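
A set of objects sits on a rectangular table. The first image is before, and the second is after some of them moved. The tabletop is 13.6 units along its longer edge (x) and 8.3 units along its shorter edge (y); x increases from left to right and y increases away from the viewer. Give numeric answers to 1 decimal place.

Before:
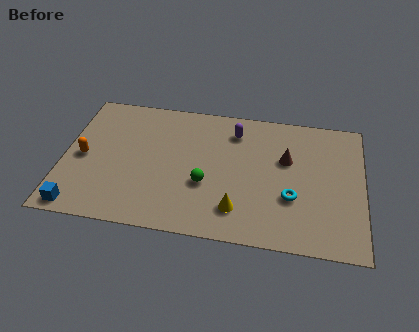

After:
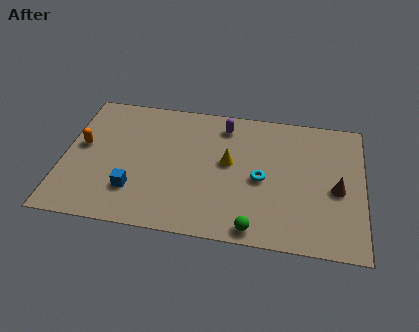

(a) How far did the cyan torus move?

1.7

From (10.4, 2.9) to (9.0, 3.8), the cyan torus covered √(1.4² + 0.9²) ≈ 1.7 units.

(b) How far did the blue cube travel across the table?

2.8

The blue cube moved from about (0.9, 0.8) to (3.3, 2.2), a distance of √(2.4² + 1.4²) ≈ 2.8.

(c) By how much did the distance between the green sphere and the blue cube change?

-0.4

The distance was about 6.1 in the first image and 5.7 in the second, so they moved 0.4 units closer together.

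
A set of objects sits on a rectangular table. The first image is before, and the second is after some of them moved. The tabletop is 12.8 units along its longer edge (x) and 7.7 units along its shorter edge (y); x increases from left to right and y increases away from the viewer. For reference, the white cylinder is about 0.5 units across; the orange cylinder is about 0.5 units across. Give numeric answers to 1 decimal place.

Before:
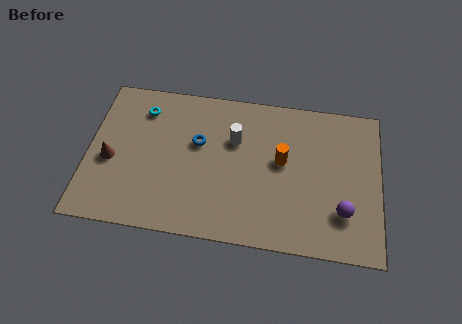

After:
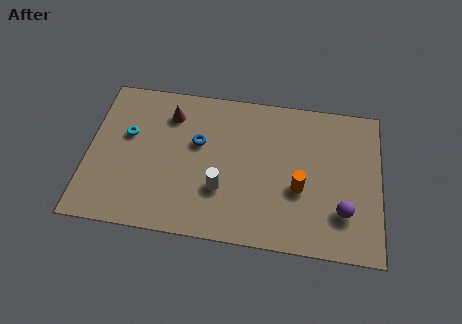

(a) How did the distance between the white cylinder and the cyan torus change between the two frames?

+0.5

The distance was about 4.2 in the first image and 4.7 in the second, so they moved 0.5 units further apart.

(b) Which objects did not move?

the blue torus and the purple sphere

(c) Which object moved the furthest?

the brown cone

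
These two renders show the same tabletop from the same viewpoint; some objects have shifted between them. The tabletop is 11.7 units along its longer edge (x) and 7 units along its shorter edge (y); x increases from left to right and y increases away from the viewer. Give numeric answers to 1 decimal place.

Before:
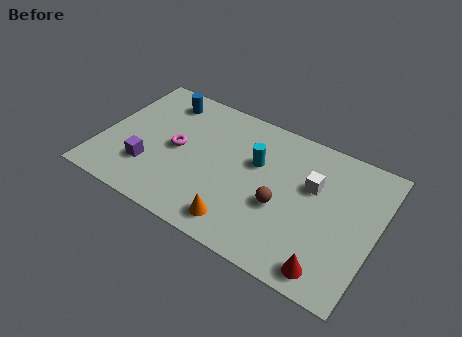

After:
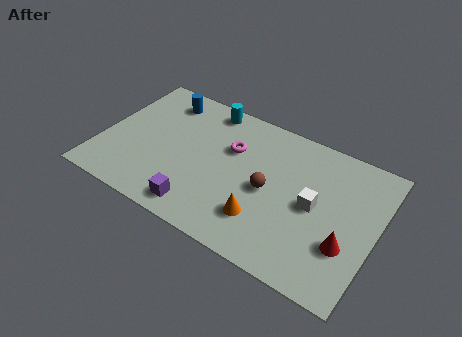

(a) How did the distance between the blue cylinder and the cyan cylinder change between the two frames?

-2.6

The distance was about 4.5 in the first image and 1.9 in the second, so they moved 2.6 units closer together.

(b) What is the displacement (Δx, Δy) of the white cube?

(0.2, -0.9)

The white cube started near (8.9, 4.4) and ended near (9.1, 3.5).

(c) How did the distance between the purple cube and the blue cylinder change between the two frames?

+1.6

The distance was about 3.8 in the first image and 5.4 in the second, so they moved 1.6 units further apart.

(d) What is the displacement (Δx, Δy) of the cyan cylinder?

(-2.4, 1.8)

From the two frames, the cyan cylinder sits at roughly (6.5, 4.4) before and (4.1, 6.2) after.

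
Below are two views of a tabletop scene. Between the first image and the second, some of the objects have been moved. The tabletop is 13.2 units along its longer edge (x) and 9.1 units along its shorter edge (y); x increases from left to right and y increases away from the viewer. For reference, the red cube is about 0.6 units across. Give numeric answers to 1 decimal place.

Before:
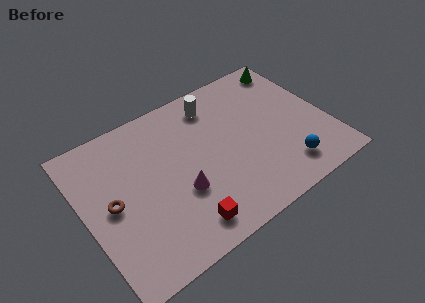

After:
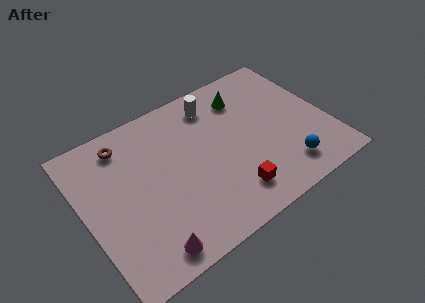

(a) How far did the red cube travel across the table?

2.7

The red cube moved from about (4.7, 1.4) to (7.4, 1.8), a distance of √(2.7² + 0.4²) ≈ 2.7.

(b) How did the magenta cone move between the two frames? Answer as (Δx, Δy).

(-2.2, -2.2)

The magenta cone was at about (4.9, 3.3) and moved to about (2.7, 1.1).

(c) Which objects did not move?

the blue sphere and the white cylinder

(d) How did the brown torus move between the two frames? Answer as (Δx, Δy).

(1.2, 3.1)

The brown torus started near (1.4, 4.5) and ended near (2.6, 7.6).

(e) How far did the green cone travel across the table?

3.0

The green cone moved from about (12.1, 7.9) to (9.2, 7.1), a distance of √(2.9² + 0.8²) ≈ 3.0.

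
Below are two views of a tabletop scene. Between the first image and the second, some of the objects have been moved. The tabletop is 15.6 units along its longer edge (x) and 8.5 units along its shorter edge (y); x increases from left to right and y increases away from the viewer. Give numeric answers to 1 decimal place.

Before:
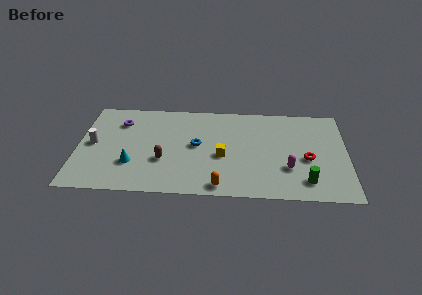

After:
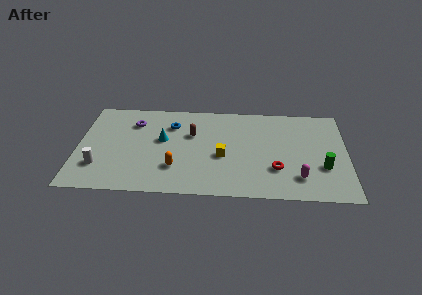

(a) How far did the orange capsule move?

3.0

The orange capsule moved from about (8.3, 0.9) to (5.7, 2.4), a distance of √(2.6² + 1.5²) ≈ 3.0.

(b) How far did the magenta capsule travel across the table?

1.0

The magenta capsule was near (12.2, 2.7) before and (12.8, 1.9) after, so it travelled √(0.6² + 0.8²) ≈ 1.0 units.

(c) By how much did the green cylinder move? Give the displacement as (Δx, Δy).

(1.0, 1.3)

From the two frames, the green cylinder sits at roughly (13.2, 1.6) before and (14.2, 2.9) after.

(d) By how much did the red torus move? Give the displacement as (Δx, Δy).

(-1.8, -1.0)

The red torus was at about (13.3, 3.6) and moved to about (11.5, 2.6).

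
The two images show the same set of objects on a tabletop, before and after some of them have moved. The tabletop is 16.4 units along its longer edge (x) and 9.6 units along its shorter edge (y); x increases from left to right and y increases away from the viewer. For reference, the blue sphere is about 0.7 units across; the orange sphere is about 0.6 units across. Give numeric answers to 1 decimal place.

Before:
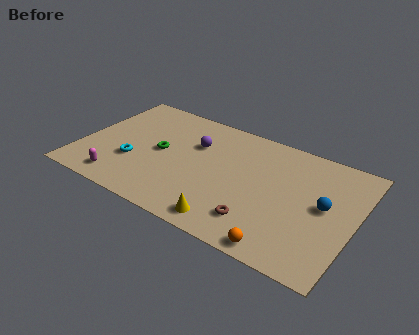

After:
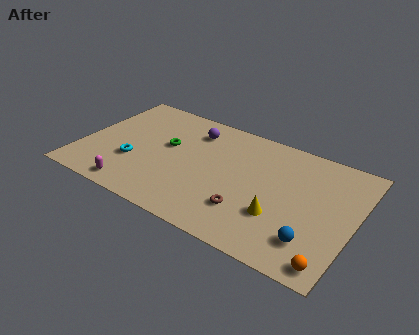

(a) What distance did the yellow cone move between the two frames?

3.3

The yellow cone was near (9.5, 1.2) before and (12.2, 3.1) after, so it travelled √(2.7² + 1.9²) ≈ 3.3 units.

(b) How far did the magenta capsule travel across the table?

0.9

The magenta capsule moved from about (2.8, 1.4) to (3.7, 1.1), a distance of √(0.9² + 0.3²) ≈ 0.9.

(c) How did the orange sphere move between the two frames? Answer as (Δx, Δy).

(2.8, 0.2)

From the two frames, the orange sphere sits at roughly (12.7, 0.9) before and (15.5, 1.1) after.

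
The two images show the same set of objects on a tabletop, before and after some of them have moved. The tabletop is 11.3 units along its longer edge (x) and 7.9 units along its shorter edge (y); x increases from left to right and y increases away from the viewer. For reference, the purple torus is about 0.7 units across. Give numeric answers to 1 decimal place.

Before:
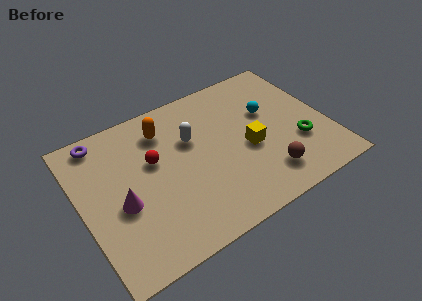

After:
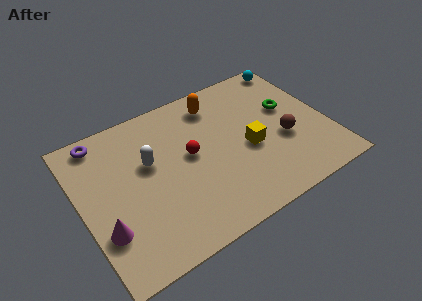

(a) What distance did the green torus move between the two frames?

2.1

From (9.8, 2.6) to (9.7, 4.7), the green torus covered √(0.1² + 2.1²) ≈ 2.1 units.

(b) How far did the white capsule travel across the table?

2.0

The white capsule was near (5.2, 5.1) before and (3.2, 4.8) after, so it travelled √(2.0² + 0.3²) ≈ 2.0 units.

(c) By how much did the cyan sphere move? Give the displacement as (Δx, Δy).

(1.7, 2.2)

From the two frames, the cyan sphere sits at roughly (8.8, 4.9) before and (10.5, 7.1) after.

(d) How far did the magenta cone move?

1.3

The magenta cone was near (1.7, 3.3) before and (0.8, 2.4) after, so it travelled √(0.9² + 0.9²) ≈ 1.3 units.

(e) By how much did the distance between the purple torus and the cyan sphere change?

+1.4

They were about 7.8 units apart before and 9.2 after — 1.4 units further apart.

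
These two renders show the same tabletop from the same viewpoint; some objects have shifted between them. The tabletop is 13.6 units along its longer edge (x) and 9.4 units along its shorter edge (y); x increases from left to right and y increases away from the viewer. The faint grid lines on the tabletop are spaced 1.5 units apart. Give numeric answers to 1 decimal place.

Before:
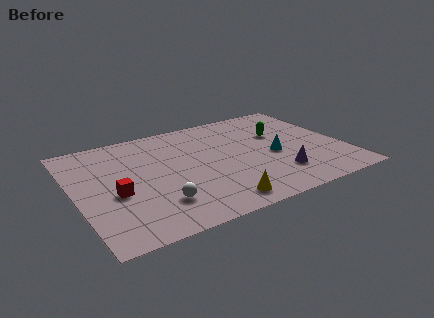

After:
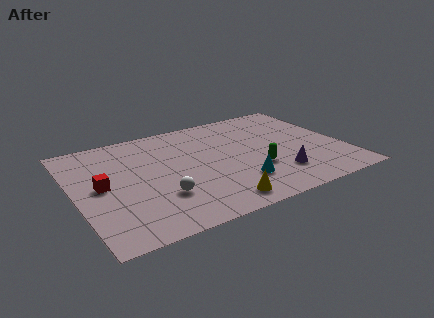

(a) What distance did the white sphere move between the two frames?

0.5

The white sphere was near (3.8, 2.3) before and (4.0, 2.8) after, so it travelled √(0.2² + 0.5²) ≈ 0.5 units.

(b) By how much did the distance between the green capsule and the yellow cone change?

-3.2

The distance was about 6.2 in the first image and 3.0 in the second, so they moved 3.2 units closer together.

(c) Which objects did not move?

the purple cone and the yellow cone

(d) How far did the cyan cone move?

2.7

The cyan cone moved from about (10.0, 4.1) to (7.9, 2.4), a distance of √(2.1² + 1.7²) ≈ 2.7.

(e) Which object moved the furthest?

the green capsule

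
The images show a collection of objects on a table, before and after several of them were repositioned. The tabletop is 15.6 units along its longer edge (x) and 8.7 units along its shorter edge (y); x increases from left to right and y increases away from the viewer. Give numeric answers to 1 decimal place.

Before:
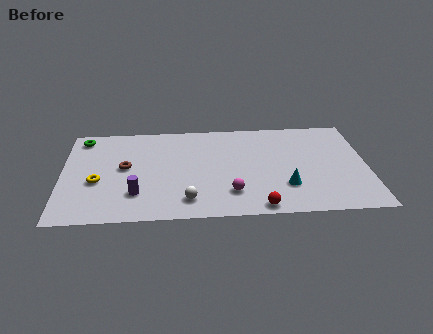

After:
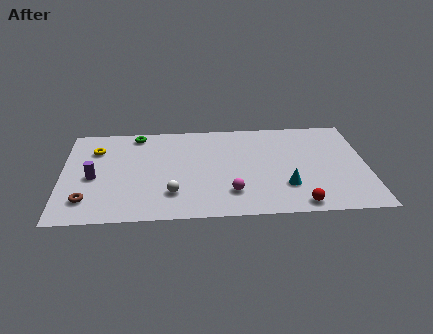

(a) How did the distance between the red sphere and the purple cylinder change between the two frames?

+4.4

Before: roughly 6.4 units apart; after: 10.8. That's 4.4 units further apart.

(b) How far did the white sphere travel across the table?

1.0

The white sphere moved from about (6.4, 1.6) to (5.6, 2.2), a distance of √(0.8² + 0.6²) ≈ 1.0.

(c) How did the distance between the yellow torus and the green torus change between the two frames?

-1.6

The distance was about 4.1 in the first image and 2.5 in the second, so they moved 1.6 units closer together.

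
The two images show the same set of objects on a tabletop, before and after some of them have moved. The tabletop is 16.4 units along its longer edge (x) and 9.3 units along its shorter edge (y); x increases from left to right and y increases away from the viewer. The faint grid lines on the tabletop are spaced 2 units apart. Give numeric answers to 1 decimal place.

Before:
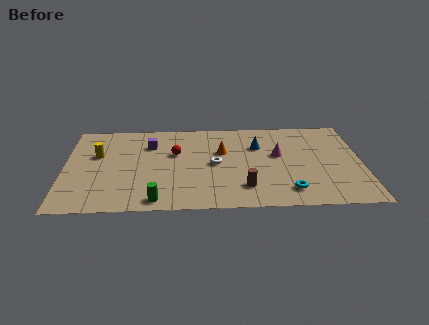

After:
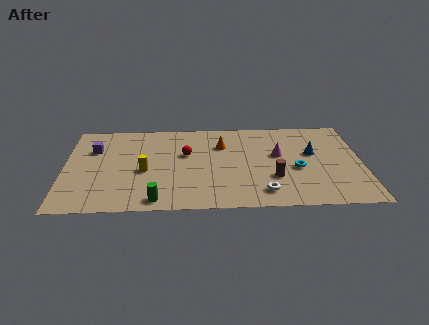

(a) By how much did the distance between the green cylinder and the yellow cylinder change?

-2.7

Before: roughly 5.8 units apart; after: 3.1. That's 2.7 units closer together.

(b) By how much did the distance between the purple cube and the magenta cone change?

+3.0

They were about 7.2 units apart before and 10.2 after — 3.0 units further apart.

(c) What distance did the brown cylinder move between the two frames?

1.8

The brown cylinder moved from about (9.9, 2.1) to (11.5, 3.0), a distance of √(1.6² + 0.9²) ≈ 1.8.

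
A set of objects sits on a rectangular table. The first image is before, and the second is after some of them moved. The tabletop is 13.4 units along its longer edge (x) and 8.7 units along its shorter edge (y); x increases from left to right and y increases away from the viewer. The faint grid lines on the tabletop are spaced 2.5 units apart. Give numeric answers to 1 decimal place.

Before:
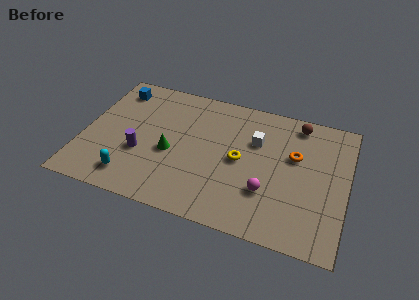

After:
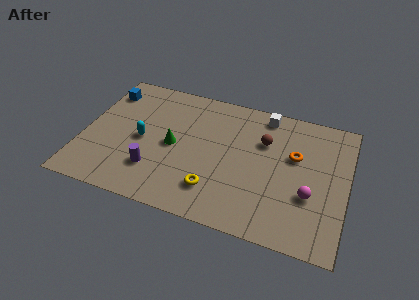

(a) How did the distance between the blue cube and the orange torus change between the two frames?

+0.4

Before: roughly 9.6 units apart; after: 10.0. That's 0.4 units further apart.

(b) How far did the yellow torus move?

2.5

The yellow torus was near (8.0, 4.3) before and (6.9, 2.0) after, so it travelled √(1.1² + 2.3²) ≈ 2.5 units.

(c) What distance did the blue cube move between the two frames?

0.6

The blue cube moved from about (1.3, 7.2) to (0.8, 6.9), a distance of √(0.5² + 0.3²) ≈ 0.6.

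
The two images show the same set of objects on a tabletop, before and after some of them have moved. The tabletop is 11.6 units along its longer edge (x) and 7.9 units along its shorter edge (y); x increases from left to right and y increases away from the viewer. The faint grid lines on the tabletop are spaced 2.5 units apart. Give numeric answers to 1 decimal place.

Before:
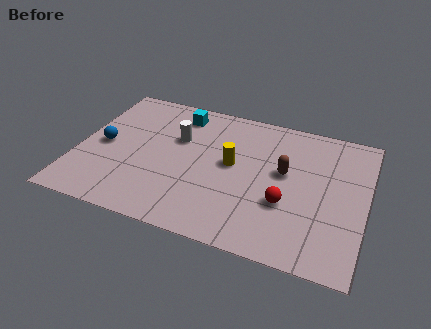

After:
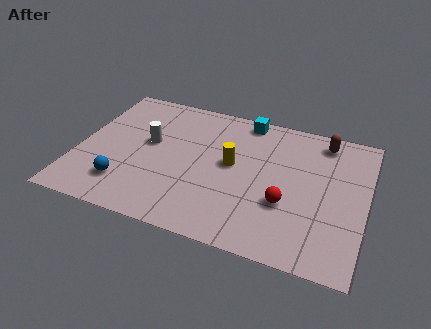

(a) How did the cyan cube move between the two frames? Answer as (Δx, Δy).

(2.7, 0.5)

From the two frames, the cyan cube sits at roughly (3.8, 6.6) before and (6.5, 7.1) after.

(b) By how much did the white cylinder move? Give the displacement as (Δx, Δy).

(-1.1, -0.6)

The white cylinder was at about (3.9, 5.1) and moved to about (2.8, 4.5).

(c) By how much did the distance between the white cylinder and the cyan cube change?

+3.0

The distance was about 1.5 in the first image and 4.5 in the second, so they moved 3.0 units further apart.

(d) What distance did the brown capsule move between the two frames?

2.7

The brown capsule moved from about (8.3, 4.5) to (9.7, 6.8), a distance of √(1.4² + 2.3²) ≈ 2.7.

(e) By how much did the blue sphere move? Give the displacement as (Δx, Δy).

(1.1, -2.0)

The blue sphere was at about (1.0, 3.8) and moved to about (2.1, 1.8).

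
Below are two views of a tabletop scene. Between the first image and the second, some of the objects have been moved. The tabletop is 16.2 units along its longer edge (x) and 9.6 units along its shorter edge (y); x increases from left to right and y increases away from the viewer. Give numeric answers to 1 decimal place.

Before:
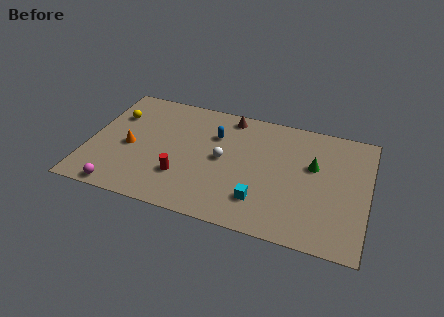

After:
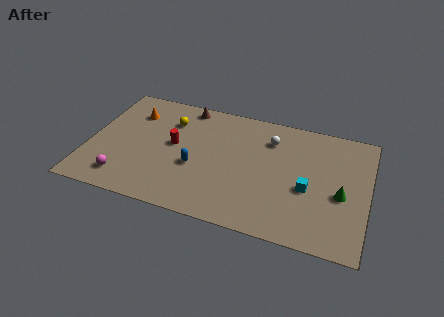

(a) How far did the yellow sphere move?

3.2

From (1.3, 6.7) to (4.5, 7.1), the yellow sphere covered √(3.2² + 0.4²) ≈ 3.2 units.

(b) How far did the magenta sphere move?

0.9

The magenta sphere was near (2.2, 0.8) before and (2.3, 1.7) after, so it travelled √(0.1² + 0.9²) ≈ 0.9 units.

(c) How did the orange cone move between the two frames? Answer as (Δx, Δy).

(-0.1, 2.9)

The orange cone started near (2.4, 4.3) and ended near (2.3, 7.2).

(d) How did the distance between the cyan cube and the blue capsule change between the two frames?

+1.2

They were about 5.3 units apart before and 6.5 after — 1.2 units further apart.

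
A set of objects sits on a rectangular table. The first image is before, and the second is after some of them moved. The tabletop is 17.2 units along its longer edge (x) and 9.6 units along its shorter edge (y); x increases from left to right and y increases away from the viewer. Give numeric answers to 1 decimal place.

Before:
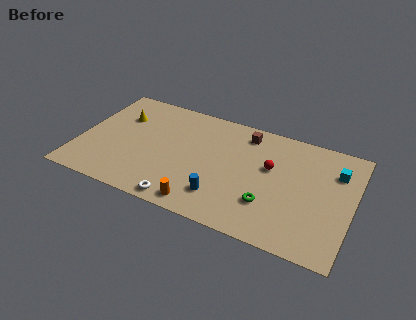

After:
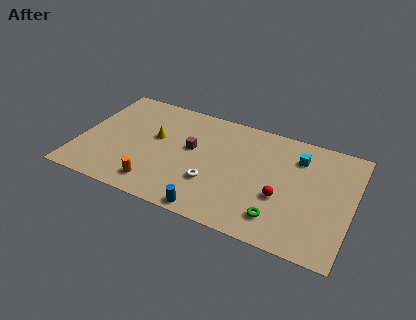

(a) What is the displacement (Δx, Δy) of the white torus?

(1.6, 2.2)

The white torus was at about (7.0, 0.9) and moved to about (8.6, 3.1).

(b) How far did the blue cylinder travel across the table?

1.5

The blue cylinder moved from about (9.3, 2.2) to (8.8, 0.8), a distance of √(0.5² + 1.4²) ≈ 1.5.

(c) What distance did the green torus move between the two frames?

1.1

The green torus was near (12.2, 2.8) before and (12.9, 1.9) after, so it travelled √(0.7² + 0.9²) ≈ 1.1 units.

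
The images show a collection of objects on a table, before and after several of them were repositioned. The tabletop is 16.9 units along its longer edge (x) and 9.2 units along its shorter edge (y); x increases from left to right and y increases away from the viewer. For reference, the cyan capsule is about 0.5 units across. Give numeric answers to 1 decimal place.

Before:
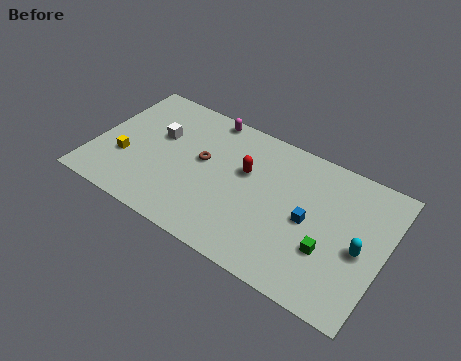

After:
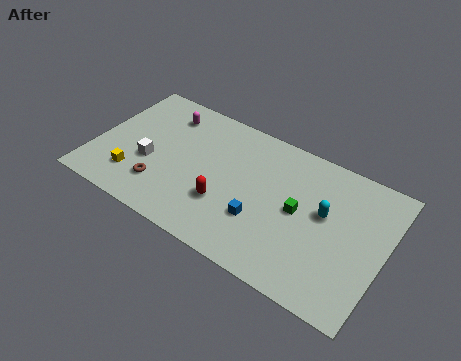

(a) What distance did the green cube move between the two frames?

2.5

The green cube was near (13.9, 3.1) before and (12.0, 4.7) after, so it travelled √(1.9² + 1.6²) ≈ 2.5 units.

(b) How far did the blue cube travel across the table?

3.0

From (12.6, 4.4) to (10.0, 3.0), the blue cube covered √(2.6² + 1.4²) ≈ 3.0 units.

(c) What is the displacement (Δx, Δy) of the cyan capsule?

(-2.2, 1.2)

The cyan capsule was at about (15.6, 4.1) and moved to about (13.4, 5.3).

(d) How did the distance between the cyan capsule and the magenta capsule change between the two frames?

-0.5

They were about 10.5 units apart before and 10.0 after — 0.5 units closer together.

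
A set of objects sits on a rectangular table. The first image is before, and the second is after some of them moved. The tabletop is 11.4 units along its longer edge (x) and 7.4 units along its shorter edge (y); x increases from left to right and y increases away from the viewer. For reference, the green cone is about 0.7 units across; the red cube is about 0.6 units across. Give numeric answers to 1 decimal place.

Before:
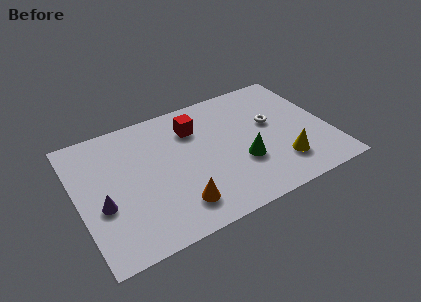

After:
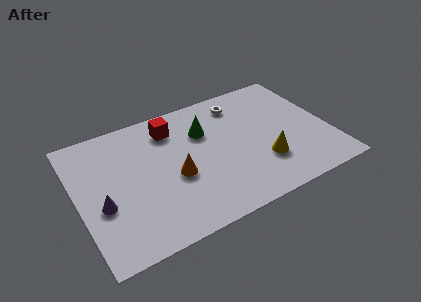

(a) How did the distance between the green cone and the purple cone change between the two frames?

-0.9

Before: roughly 6.3 units apart; after: 5.4. That's 0.9 units closer together.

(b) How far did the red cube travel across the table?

1.1

From (5.5, 5.5) to (4.5, 5.9), the red cube covered √(1.0² + 0.4²) ≈ 1.1 units.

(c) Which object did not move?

the purple cone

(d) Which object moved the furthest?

the green cone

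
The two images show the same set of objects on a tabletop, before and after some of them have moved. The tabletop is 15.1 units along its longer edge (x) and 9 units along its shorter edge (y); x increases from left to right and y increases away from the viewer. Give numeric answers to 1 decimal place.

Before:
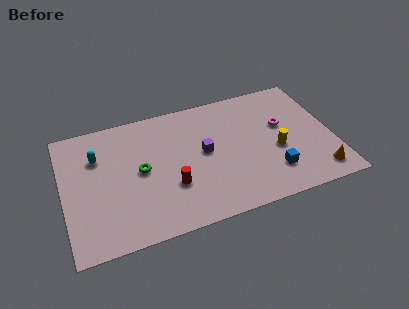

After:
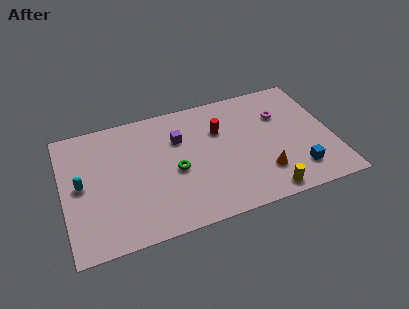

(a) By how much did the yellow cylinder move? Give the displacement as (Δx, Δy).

(-0.9, -2.8)

From the two frames, the yellow cylinder sits at roughly (11.9, 3.7) before and (11.0, 0.9) after.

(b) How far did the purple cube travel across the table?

1.9

The purple cube was near (7.9, 4.8) before and (6.6, 6.2) after, so it travelled √(1.3² + 1.4²) ≈ 1.9 units.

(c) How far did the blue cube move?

1.4

From (11.5, 2.2) to (12.9, 1.9), the blue cube covered √(1.4² + 0.3²) ≈ 1.4 units.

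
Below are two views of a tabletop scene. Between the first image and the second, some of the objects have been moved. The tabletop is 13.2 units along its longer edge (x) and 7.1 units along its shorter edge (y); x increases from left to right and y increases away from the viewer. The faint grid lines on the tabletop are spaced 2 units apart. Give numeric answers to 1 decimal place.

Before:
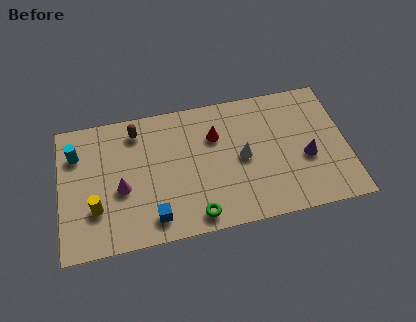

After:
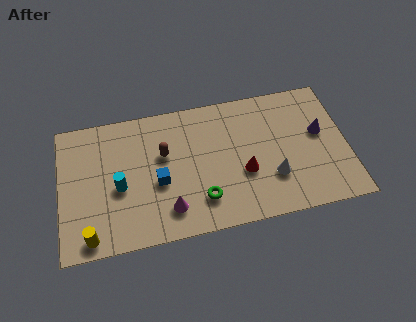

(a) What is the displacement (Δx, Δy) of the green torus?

(0.3, 0.8)

From the two frames, the green torus sits at roughly (6.1, 0.9) before and (6.4, 1.7) after.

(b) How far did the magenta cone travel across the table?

2.6

From (2.8, 3.0) to (4.9, 1.5), the magenta cone covered √(2.1² + 1.5²) ≈ 2.6 units.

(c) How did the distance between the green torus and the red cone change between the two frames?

-1.9

Before: roughly 4.1 units apart; after: 2.2. That's 1.9 units closer together.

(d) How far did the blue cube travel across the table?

1.8

From (4.2, 1.2) to (4.5, 3.0), the blue cube covered √(0.3² + 1.8²) ≈ 1.8 units.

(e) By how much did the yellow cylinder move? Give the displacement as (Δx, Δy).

(-0.3, -1.4)

The yellow cylinder started near (1.6, 2.2) and ended near (1.3, 0.8).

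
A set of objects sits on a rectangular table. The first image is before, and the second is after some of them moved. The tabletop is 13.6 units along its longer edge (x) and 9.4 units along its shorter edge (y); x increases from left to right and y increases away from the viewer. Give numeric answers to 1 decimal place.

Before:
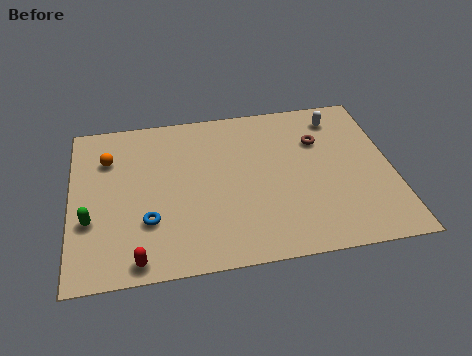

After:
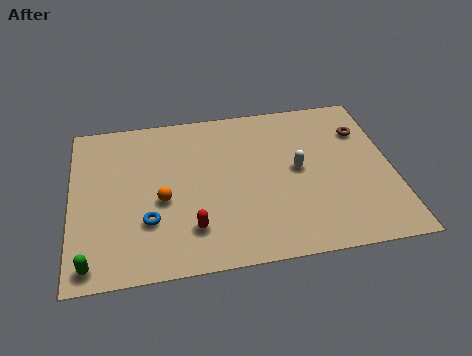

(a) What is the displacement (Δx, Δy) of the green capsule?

(0.0, -2.3)

The green capsule was at about (0.8, 3.3) and moved to about (0.8, 1.0).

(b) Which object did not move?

the blue torus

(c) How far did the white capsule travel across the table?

3.5

From (11.5, 7.8) to (9.6, 4.9), the white capsule covered √(1.9² + 2.9²) ≈ 3.5 units.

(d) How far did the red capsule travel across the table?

2.6

The red capsule was near (2.7, 0.9) before and (5.0, 2.2) after, so it travelled √(2.3² + 1.3²) ≈ 2.6 units.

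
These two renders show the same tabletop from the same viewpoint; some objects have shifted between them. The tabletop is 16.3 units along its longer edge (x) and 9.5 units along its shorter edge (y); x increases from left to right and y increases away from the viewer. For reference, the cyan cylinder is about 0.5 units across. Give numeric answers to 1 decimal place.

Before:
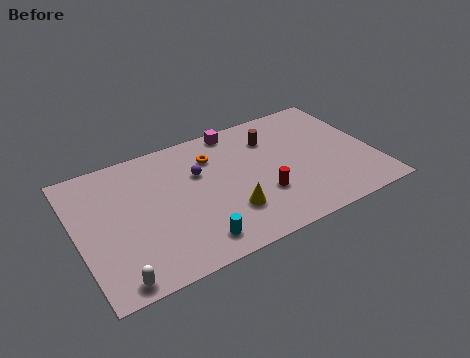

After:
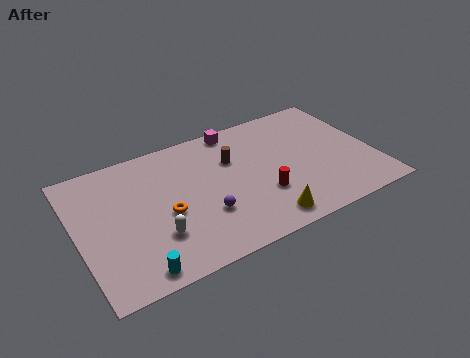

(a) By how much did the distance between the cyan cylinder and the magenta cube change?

+2.2

They were about 7.8 units apart before and 10.0 after — 2.2 units further apart.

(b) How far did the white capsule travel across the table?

3.1

From (1.6, 0.9) to (4.0, 2.8), the white capsule covered √(2.4² + 1.9²) ≈ 3.1 units.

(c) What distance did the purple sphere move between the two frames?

3.1

The purple sphere was near (6.8, 6.2) before and (6.7, 3.1) after, so it travelled √(0.1² + 3.1²) ≈ 3.1 units.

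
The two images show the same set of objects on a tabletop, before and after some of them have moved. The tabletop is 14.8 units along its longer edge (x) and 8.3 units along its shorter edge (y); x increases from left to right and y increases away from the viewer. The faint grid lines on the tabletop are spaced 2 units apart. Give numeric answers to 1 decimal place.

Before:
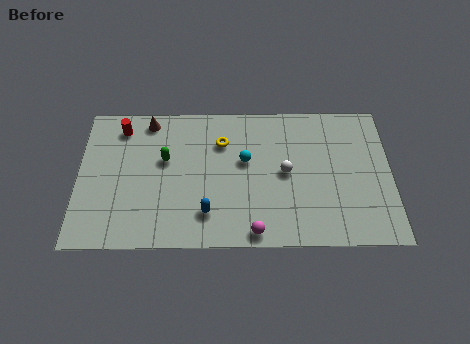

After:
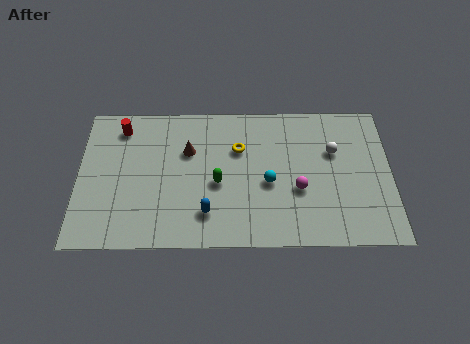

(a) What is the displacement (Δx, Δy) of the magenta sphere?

(2.1, 2.4)

From the two frames, the magenta sphere sits at roughly (8.3, 0.8) before and (10.4, 3.2) after.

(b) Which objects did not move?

the blue capsule and the red cylinder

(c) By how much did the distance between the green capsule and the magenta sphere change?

-2.1

Before: roughly 5.9 units apart; after: 3.8. That's 2.1 units closer together.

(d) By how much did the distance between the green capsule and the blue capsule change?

-1.9

They were about 3.7 units apart before and 1.8 after — 1.9 units closer together.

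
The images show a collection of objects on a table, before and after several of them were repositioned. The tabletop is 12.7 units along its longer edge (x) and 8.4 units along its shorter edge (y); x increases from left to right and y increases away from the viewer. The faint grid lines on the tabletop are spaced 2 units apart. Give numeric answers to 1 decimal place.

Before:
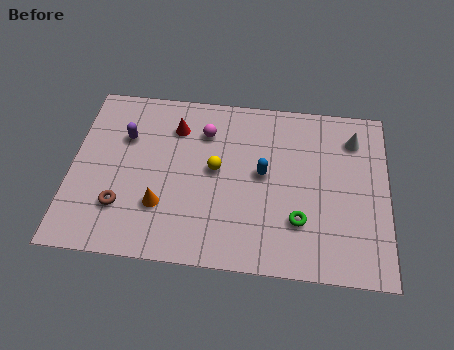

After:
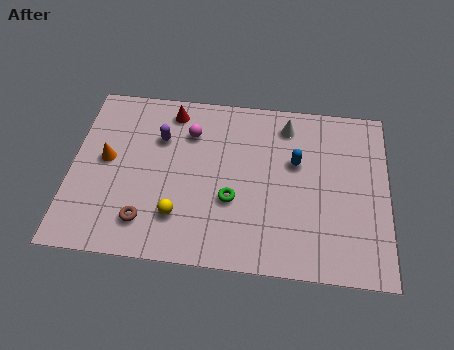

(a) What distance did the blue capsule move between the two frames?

1.5

The blue capsule moved from about (7.7, 4.5) to (9.0, 5.2), a distance of √(1.3² + 0.7²) ≈ 1.5.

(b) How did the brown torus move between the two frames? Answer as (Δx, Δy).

(1.0, -0.6)

From the two frames, the brown torus sits at roughly (2.1, 2.3) before and (3.1, 1.7) after.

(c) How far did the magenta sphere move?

0.6

From (5.3, 6.3) to (4.7, 6.2), the magenta sphere covered √(0.6² + 0.1²) ≈ 0.6 units.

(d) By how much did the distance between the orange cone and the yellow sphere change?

+0.9

Before: roughly 2.9 units apart; after: 3.8. That's 0.9 units further apart.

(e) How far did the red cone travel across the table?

0.8

From (4.1, 6.4) to (3.9, 7.2), the red cone covered √(0.2² + 0.8²) ≈ 0.8 units.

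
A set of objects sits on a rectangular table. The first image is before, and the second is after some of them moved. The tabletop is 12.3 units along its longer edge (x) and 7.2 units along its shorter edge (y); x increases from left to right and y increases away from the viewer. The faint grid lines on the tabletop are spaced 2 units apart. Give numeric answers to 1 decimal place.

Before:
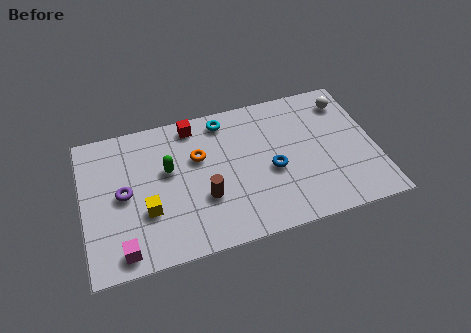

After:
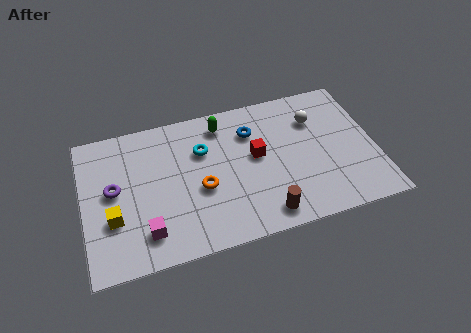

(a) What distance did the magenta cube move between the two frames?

1.2

The magenta cube was near (1.5, 0.9) before and (2.5, 1.5) after, so it travelled √(1.0² + 0.6²) ≈ 1.2 units.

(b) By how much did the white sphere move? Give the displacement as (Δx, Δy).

(-1.4, -0.6)

From the two frames, the white sphere sits at roughly (11.3, 5.8) before and (9.9, 5.2) after.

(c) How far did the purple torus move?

0.5

From (1.7, 3.6) to (1.3, 3.9), the purple torus covered √(0.4² + 0.3²) ≈ 0.5 units.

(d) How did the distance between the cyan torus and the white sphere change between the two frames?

-0.4

They were about 5.2 units apart before and 4.8 after — 0.4 units closer together.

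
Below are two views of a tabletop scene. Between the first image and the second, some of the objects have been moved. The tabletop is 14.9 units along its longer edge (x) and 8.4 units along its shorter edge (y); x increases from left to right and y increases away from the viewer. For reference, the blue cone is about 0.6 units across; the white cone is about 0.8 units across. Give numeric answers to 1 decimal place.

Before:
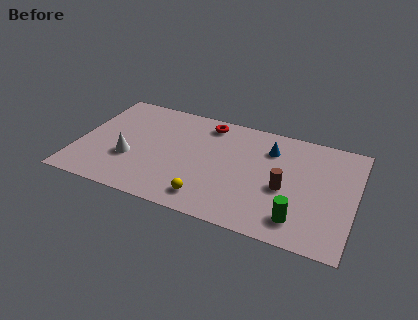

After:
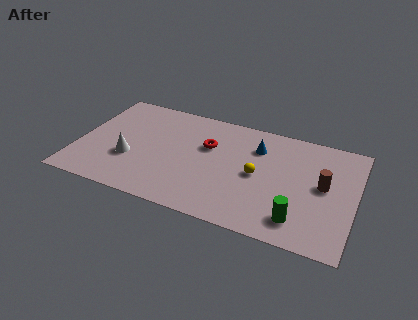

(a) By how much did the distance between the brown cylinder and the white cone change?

+2.1

The distance was about 8.3 in the first image and 10.4 in the second, so they moved 2.1 units further apart.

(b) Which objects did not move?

the green cylinder and the white cone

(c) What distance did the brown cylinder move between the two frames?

2.2

The brown cylinder moved from about (11.2, 3.6) to (13.2, 4.5), a distance of √(2.0² + 0.9²) ≈ 2.2.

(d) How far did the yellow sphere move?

3.6

The yellow sphere was near (7.3, 1.4) before and (9.7, 4.1) after, so it travelled √(2.4² + 2.7²) ≈ 3.6 units.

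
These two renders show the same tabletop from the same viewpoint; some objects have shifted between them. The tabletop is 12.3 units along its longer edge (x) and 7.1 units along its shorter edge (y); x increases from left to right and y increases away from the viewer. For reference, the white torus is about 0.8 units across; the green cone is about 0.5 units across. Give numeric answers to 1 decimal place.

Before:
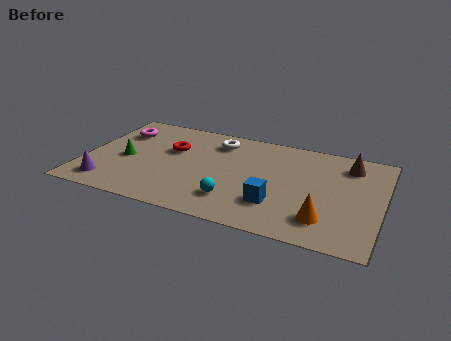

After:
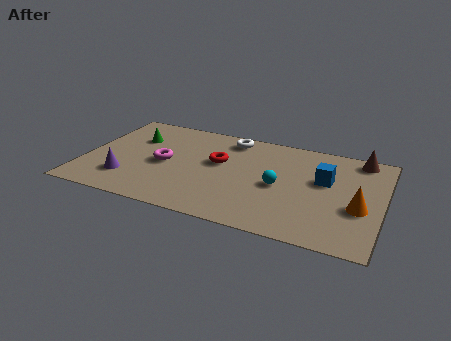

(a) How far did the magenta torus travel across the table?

2.8

From (1.2, 5.2) to (3.3, 3.4), the magenta torus covered √(2.1² + 1.8²) ≈ 2.8 units.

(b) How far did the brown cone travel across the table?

0.7

From (10.8, 5.7) to (11.2, 6.3), the brown cone covered √(0.4² + 0.6²) ≈ 0.7 units.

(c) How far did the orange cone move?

1.8

The orange cone moved from about (10.1, 1.6) to (11.4, 2.8), a distance of √(1.3² + 1.2²) ≈ 1.8.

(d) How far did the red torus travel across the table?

2.0

The red torus moved from about (3.5, 4.5) to (5.5, 4.2), a distance of √(2.0² + 0.3²) ≈ 2.0.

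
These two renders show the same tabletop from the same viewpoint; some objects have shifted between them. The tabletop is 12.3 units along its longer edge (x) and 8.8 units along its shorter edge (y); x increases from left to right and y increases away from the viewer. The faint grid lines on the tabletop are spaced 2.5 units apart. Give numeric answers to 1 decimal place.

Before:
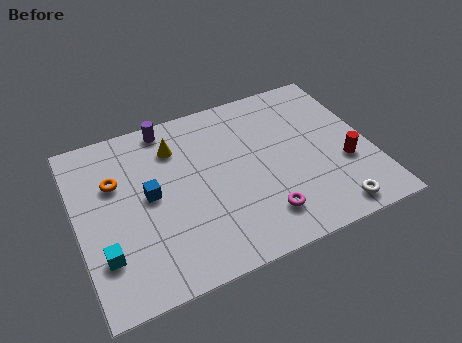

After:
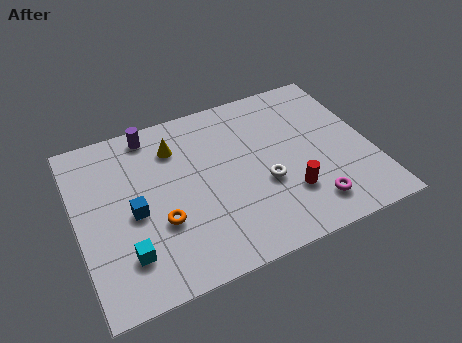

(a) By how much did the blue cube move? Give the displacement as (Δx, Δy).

(-0.7, -0.6)

The blue cube started near (3.0, 4.6) and ended near (2.3, 4.0).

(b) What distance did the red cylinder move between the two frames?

2.6

The red cylinder moved from about (11.1, 3.2) to (8.6, 2.5), a distance of √(2.5² + 0.7²) ≈ 2.6.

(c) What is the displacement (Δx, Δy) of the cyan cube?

(0.9, -0.3)

The cyan cube started near (0.9, 2.4) and ended near (1.8, 2.1).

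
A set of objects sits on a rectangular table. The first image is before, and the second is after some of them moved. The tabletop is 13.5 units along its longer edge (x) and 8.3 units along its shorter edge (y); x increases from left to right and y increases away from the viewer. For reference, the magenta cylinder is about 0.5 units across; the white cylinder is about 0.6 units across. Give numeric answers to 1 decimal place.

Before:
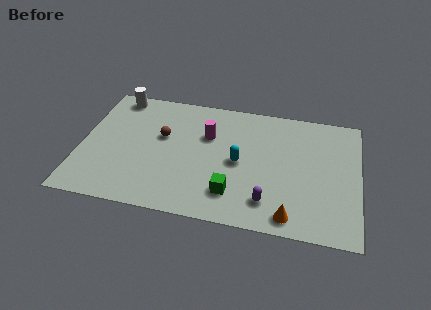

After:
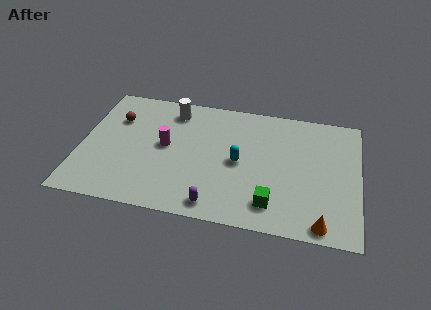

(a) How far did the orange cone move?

1.5

The orange cone was near (10.3, 1.0) before and (11.8, 0.8) after, so it travelled √(1.5² + 0.2²) ≈ 1.5 units.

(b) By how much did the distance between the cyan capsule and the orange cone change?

+1.2

Before: roughly 4.0 units apart; after: 5.2. That's 1.2 units further apart.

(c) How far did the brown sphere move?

2.4

The brown sphere moved from about (3.9, 5.0) to (1.6, 5.8), a distance of √(2.3² + 0.8²) ≈ 2.4.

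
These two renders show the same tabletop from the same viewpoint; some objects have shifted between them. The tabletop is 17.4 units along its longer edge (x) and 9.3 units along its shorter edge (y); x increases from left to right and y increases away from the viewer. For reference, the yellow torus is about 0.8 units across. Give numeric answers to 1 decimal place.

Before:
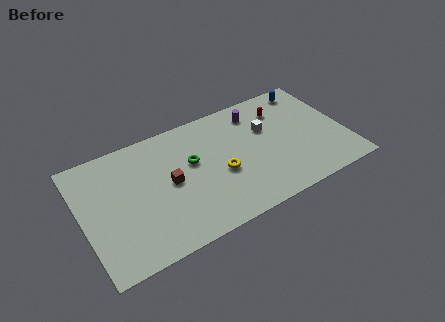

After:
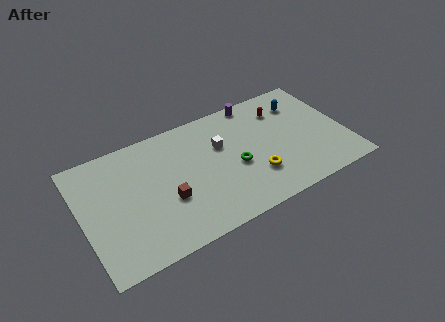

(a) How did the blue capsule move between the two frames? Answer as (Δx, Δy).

(-0.7, -1.0)

From the two frames, the blue capsule sits at roughly (15.6, 8.1) before and (14.9, 7.1) after.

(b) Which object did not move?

the red capsule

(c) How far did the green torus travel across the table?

3.1

The green torus moved from about (7.3, 5.6) to (10.0, 4.0), a distance of √(2.7² + 1.6²) ≈ 3.1.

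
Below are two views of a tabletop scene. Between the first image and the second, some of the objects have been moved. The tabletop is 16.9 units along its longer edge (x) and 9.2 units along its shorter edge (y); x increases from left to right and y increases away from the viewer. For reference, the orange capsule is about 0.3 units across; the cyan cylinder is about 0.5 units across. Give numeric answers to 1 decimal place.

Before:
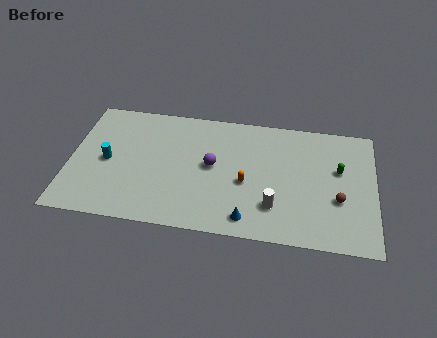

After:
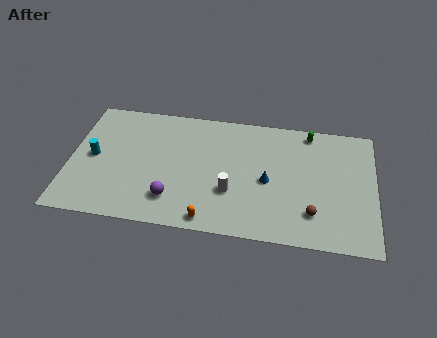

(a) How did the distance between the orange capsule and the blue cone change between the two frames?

+1.9

They were about 2.6 units apart before and 4.5 after — 1.9 units further apart.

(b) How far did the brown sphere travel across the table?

1.8

The brown sphere was near (14.9, 3.4) before and (13.5, 2.2) after, so it travelled √(1.4² + 1.2²) ≈ 1.8 units.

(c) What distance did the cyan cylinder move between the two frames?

0.8

From (2.1, 4.4) to (1.3, 4.6), the cyan cylinder covered √(0.8² + 0.2²) ≈ 0.8 units.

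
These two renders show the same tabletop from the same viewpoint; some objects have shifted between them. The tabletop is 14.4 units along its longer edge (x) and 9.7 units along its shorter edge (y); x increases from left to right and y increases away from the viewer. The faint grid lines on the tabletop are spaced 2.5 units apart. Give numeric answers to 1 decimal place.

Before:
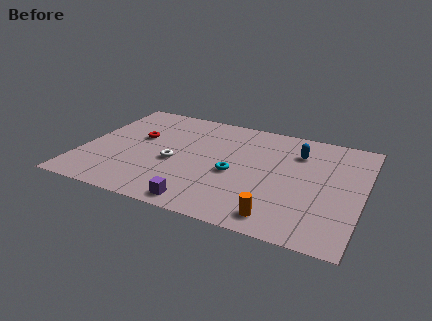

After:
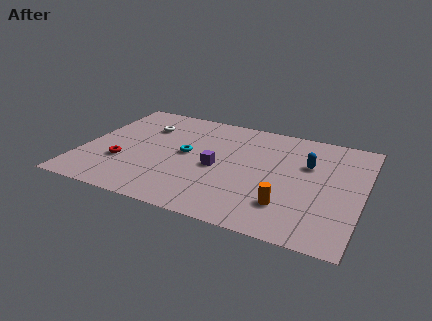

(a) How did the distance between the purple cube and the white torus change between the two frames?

+1.3

Before: roughly 3.6 units apart; after: 4.9. That's 1.3 units further apart.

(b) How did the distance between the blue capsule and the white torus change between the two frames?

+1.8

Before: roughly 6.8 units apart; after: 8.6. That's 1.8 units further apart.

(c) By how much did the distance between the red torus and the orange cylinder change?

-0.4

They were about 9.0 units apart before and 8.6 after — 0.4 units closer together.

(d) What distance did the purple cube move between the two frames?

3.4

The purple cube moved from about (6.6, 1.0) to (7.0, 4.4), a distance of √(0.4² + 3.4²) ≈ 3.4.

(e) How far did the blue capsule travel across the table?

1.1

The blue capsule moved from about (10.9, 7.2) to (11.5, 6.3), a distance of √(0.6² + 0.9²) ≈ 1.1.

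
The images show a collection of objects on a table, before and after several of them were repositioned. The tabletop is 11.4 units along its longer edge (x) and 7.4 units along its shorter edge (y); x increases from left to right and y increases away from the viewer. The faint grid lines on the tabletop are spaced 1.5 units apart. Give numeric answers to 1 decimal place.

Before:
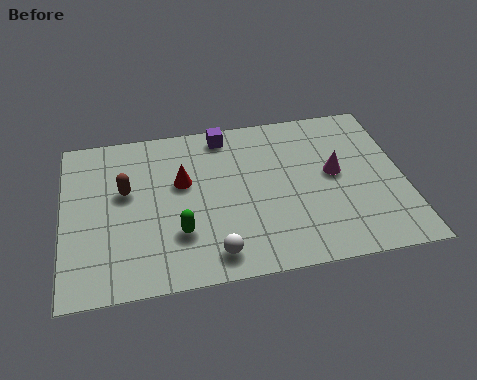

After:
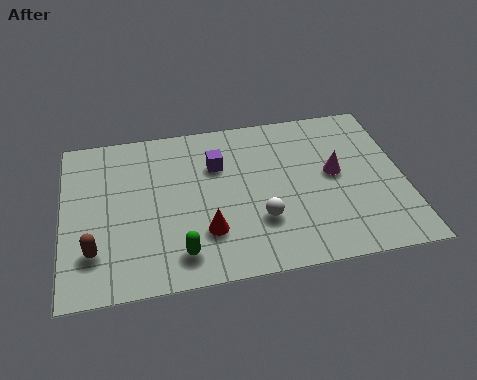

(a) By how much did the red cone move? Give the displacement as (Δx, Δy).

(0.7, -2.4)

The red cone started near (4.0, 4.5) and ended near (4.7, 2.1).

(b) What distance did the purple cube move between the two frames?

1.4

The purple cube moved from about (5.5, 6.5) to (5.2, 5.1), a distance of √(0.3² + 1.4²) ≈ 1.4.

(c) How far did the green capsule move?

0.9

The green capsule moved from about (3.8, 2.2) to (3.8, 1.3), a distance of √(0.0² + 0.9²) ≈ 0.9.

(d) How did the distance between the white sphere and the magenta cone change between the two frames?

-2.0

The distance was about 5.1 in the first image and 3.1 in the second, so they moved 2.0 units closer together.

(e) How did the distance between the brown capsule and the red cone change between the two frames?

+1.8

Before: roughly 1.9 units apart; after: 3.7. That's 1.8 units further apart.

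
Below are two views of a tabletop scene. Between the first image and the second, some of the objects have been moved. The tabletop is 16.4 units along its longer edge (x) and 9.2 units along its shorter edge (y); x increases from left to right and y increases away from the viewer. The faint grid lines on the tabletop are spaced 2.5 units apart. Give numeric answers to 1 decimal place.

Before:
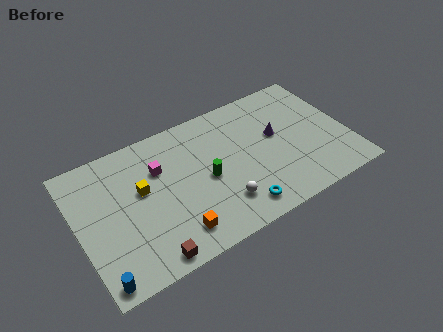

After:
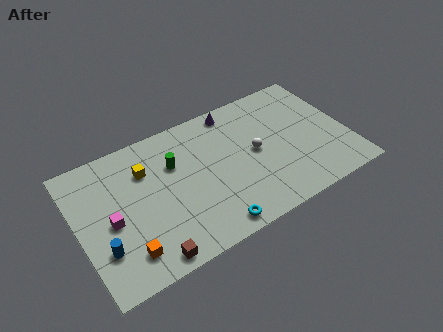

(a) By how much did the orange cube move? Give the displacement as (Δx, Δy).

(-2.9, 0.1)

From the two frames, the orange cube sits at roughly (5.4, 1.7) before and (2.5, 1.8) after.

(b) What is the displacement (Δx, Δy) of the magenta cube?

(-3.2, -2.1)

The magenta cube was at about (5.1, 6.3) and moved to about (1.9, 4.2).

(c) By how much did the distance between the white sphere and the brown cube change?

+3.3

The distance was about 4.8 in the first image and 8.1 in the second, so they moved 3.3 units further apart.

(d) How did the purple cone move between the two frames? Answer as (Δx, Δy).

(-2.2, 2.9)

The purple cone started near (12.2, 5.3) and ended near (10.0, 8.2).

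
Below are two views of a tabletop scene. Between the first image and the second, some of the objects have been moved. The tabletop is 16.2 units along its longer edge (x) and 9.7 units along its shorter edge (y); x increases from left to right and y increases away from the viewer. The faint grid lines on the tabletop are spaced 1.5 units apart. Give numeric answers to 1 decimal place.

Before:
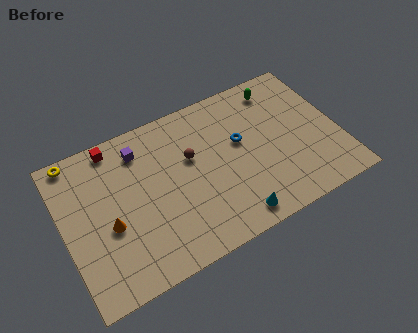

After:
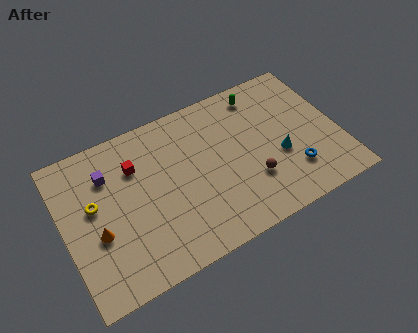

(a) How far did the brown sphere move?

4.4

The brown sphere was near (7.6, 6.0) before and (10.8, 3.0) after, so it travelled √(3.2² + 3.0²) ≈ 4.4 units.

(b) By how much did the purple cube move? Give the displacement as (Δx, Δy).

(-2.0, -0.7)

From the two frames, the purple cube sits at roughly (4.8, 7.8) before and (2.8, 7.1) after.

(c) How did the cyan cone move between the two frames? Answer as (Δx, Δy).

(3.2, 2.6)

The cyan cone started near (9.4, 1.2) and ended near (12.6, 3.8).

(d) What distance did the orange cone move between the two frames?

0.7

The orange cone was near (2.5, 4.0) before and (1.8, 3.8) after, so it travelled √(0.7² + 0.2²) ≈ 0.7 units.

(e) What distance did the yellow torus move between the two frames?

3.4

From (1.1, 8.9) to (1.8, 5.6), the yellow torus covered √(0.7² + 3.3²) ≈ 3.4 units.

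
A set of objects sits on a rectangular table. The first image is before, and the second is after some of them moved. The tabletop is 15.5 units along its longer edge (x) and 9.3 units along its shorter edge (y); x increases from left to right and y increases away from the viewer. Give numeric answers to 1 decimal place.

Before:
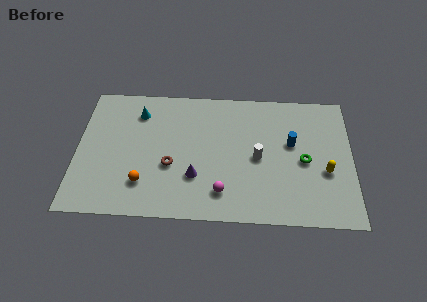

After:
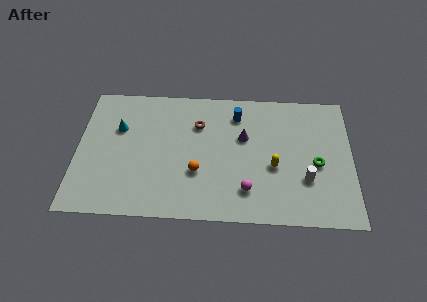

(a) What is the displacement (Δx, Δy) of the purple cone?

(2.7, 2.9)

From the two frames, the purple cone sits at roughly (6.7, 2.9) before and (9.4, 5.8) after.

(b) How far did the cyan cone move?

1.6

The cyan cone moved from about (3.4, 7.3) to (2.3, 6.1), a distance of √(1.1² + 1.2²) ≈ 1.6.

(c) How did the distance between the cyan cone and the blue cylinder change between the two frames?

-2.1

The distance was about 8.9 in the first image and 6.8 in the second, so they moved 2.1 units closer together.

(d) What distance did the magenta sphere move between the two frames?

1.4

From (8.2, 1.9) to (9.6, 2.1), the magenta sphere covered √(1.4² + 0.2²) ≈ 1.4 units.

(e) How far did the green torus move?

0.7

The green torus moved from about (12.8, 4.3) to (13.5, 4.1), a distance of √(0.7² + 0.2²) ≈ 0.7.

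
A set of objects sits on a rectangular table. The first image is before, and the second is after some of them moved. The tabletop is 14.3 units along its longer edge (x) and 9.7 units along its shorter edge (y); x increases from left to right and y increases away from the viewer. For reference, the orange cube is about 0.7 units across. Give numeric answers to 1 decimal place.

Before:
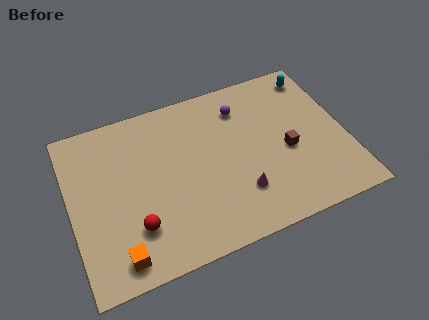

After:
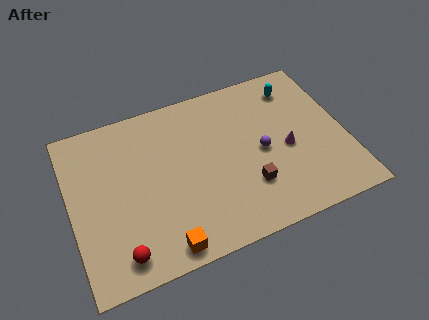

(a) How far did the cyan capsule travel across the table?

1.2

From (13.2, 8.3) to (12.1, 7.9), the cyan capsule covered √(1.1² + 0.4²) ≈ 1.2 units.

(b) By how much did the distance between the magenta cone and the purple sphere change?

-3.7

The distance was about 5.0 in the first image and 1.3 in the second, so they moved 3.7 units closer together.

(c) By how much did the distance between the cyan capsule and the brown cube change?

+1.4

Before: roughly 4.6 units apart; after: 6.0. That's 1.4 units further apart.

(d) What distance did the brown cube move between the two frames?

2.6

From (11.2, 4.2) to (9.0, 2.8), the brown cube covered √(2.2² + 1.4²) ≈ 2.6 units.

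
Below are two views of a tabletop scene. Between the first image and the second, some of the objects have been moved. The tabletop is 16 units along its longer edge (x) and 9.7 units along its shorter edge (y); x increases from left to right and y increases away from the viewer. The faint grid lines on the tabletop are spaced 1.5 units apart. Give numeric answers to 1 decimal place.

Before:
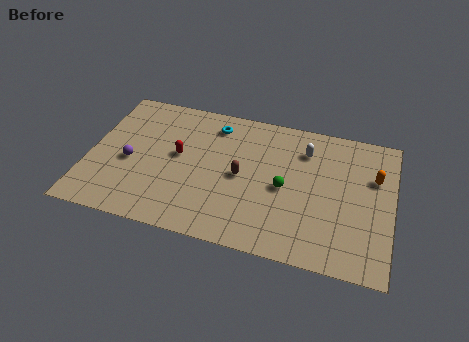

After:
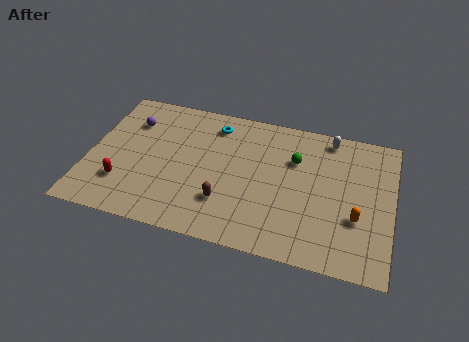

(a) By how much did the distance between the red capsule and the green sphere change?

+3.9

They were about 5.8 units apart before and 9.7 after — 3.9 units further apart.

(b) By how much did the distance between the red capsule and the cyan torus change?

+3.8

The distance was about 3.2 in the first image and 7.0 in the second, so they moved 3.8 units further apart.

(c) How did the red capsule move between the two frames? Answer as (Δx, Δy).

(-2.7, -2.7)

The red capsule was at about (4.7, 5.3) and moved to about (2.0, 2.6).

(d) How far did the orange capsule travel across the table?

3.1

The orange capsule was near (15.0, 6.4) before and (14.2, 3.4) after, so it travelled √(0.8² + 3.0²) ≈ 3.1 units.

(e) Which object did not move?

the cyan torus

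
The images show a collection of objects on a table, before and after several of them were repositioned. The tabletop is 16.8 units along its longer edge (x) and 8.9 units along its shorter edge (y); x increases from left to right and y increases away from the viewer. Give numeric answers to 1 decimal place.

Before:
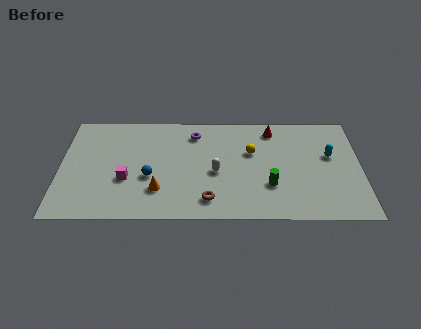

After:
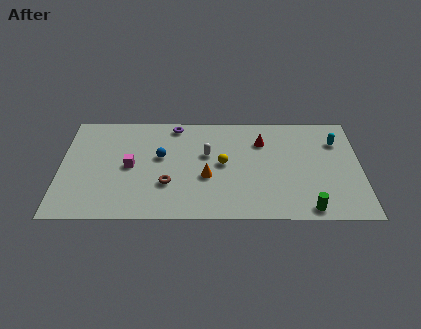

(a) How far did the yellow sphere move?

1.9

The yellow sphere moved from about (10.7, 5.6) to (9.1, 4.6), a distance of √(1.6² + 1.0²) ≈ 1.9.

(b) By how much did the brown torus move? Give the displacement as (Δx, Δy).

(-2.3, 1.3)

The brown torus was at about (8.3, 1.6) and moved to about (6.0, 2.9).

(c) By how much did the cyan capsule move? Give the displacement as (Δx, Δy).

(0.4, 1.2)

The cyan capsule was at about (15.1, 5.3) and moved to about (15.5, 6.5).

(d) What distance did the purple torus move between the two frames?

1.3

The purple torus moved from about (7.5, 7.2) to (6.4, 7.9), a distance of √(1.1² + 0.7²) ≈ 1.3.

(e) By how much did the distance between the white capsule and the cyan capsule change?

+0.8

They were about 6.6 units apart before and 7.4 after — 0.8 units further apart.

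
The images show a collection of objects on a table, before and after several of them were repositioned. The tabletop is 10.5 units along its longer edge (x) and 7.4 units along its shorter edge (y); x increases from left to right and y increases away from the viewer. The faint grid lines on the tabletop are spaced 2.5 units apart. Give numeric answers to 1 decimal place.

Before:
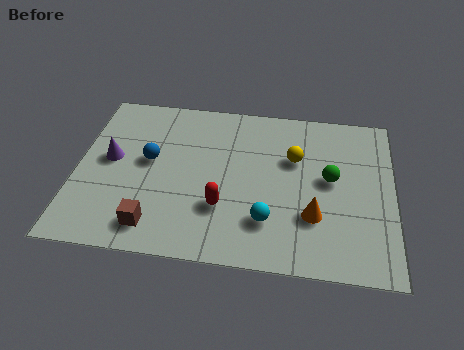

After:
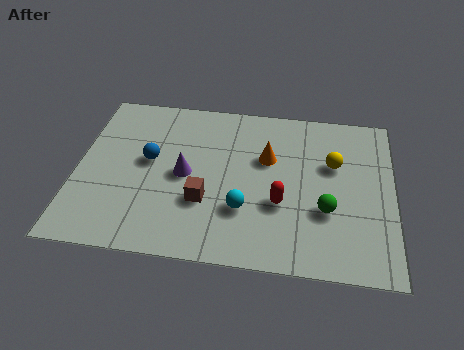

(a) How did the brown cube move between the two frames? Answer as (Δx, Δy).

(1.6, 1.3)

The brown cube started near (2.7, 1.2) and ended near (4.3, 2.5).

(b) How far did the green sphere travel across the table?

1.4

From (8.4, 4.0) to (8.3, 2.6), the green sphere covered √(0.1² + 1.4²) ≈ 1.4 units.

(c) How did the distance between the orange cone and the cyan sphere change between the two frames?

+0.9

They were about 1.6 units apart before and 2.5 after — 0.9 units further apart.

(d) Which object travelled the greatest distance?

the orange cone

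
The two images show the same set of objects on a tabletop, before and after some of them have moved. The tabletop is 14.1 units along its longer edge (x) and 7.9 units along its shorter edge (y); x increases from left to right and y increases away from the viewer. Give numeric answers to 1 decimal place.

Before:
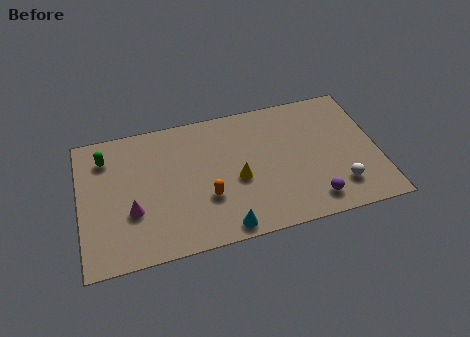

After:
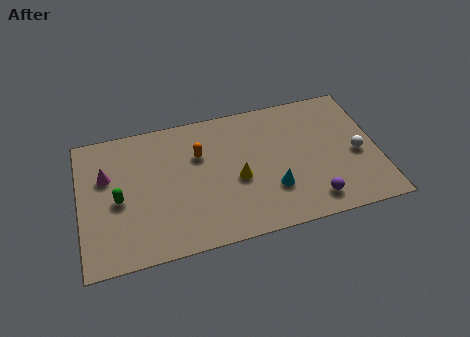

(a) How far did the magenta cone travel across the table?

2.5

From (2.4, 2.8) to (1.3, 5.1), the magenta cone covered √(1.1² + 2.3²) ≈ 2.5 units.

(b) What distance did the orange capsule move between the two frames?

2.6

From (5.9, 2.7) to (5.7, 5.3), the orange capsule covered √(0.2² + 2.6²) ≈ 2.6 units.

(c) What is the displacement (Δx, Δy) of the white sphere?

(1.0, 1.7)

The white sphere was at about (12.1, 1.8) and moved to about (13.1, 3.5).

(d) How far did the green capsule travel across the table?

2.6

The green capsule moved from about (1.3, 6.2) to (1.8, 3.6), a distance of √(0.5² + 2.6²) ≈ 2.6.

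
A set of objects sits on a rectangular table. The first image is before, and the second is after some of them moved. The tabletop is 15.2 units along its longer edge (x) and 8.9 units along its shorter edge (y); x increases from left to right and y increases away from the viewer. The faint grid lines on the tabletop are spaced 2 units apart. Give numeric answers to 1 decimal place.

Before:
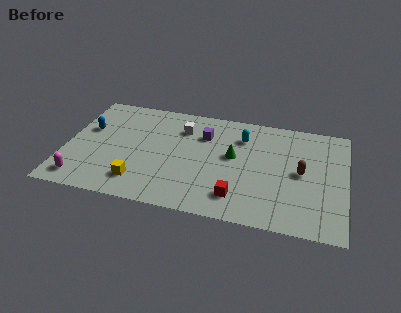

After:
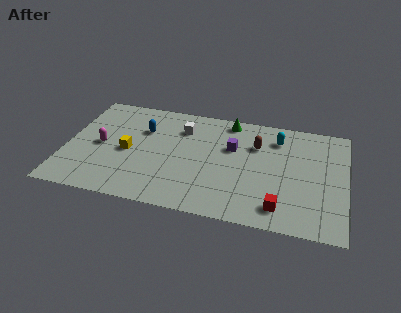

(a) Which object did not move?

the white cube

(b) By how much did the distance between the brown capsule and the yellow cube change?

-1.8

Before: roughly 9.0 units apart; after: 7.2. That's 1.8 units closer together.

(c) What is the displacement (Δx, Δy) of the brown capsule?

(-2.5, 1.7)

The brown capsule started near (12.8, 4.5) and ended near (10.3, 6.2).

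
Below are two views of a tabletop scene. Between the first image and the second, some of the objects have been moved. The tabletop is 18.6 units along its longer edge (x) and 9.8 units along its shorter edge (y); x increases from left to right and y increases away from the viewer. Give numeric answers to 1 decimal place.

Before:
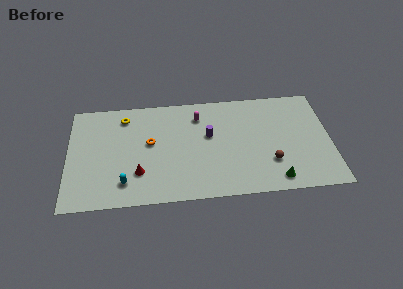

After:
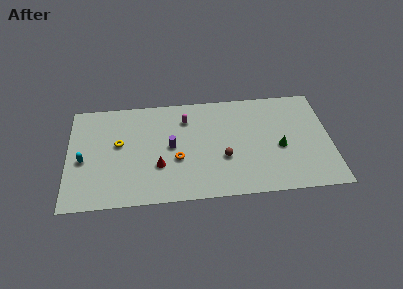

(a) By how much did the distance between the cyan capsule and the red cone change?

+4.1

Before: roughly 1.3 units apart; after: 5.4. That's 4.1 units further apart.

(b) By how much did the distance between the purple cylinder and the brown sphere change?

-1.2

They were about 5.2 units apart before and 4.0 after — 1.2 units closer together.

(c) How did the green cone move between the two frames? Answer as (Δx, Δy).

(0.4, 2.9)

From the two frames, the green cone sits at roughly (14.6, 1.3) before and (15.0, 4.2) after.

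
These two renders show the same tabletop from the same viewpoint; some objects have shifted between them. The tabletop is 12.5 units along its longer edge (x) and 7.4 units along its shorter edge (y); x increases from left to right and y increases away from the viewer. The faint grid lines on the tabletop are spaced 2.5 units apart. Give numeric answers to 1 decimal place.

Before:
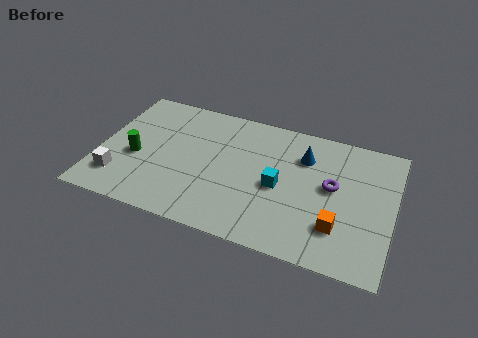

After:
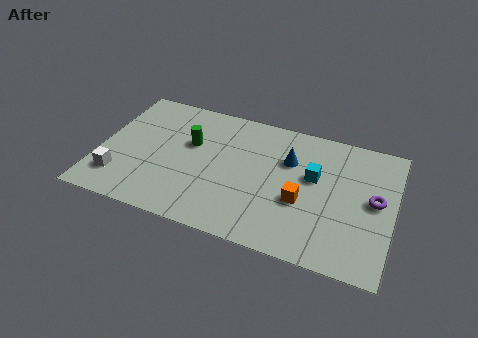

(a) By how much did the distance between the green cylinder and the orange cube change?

-3.6

Before: roughly 8.8 units apart; after: 5.2. That's 3.6 units closer together.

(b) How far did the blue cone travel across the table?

0.7

The blue cone was near (8.6, 5.4) before and (8.0, 5.0) after, so it travelled √(0.6² + 0.4²) ≈ 0.7 units.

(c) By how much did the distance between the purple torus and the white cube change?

+1.7

The distance was about 9.2 in the first image and 10.9 in the second, so they moved 1.7 units further apart.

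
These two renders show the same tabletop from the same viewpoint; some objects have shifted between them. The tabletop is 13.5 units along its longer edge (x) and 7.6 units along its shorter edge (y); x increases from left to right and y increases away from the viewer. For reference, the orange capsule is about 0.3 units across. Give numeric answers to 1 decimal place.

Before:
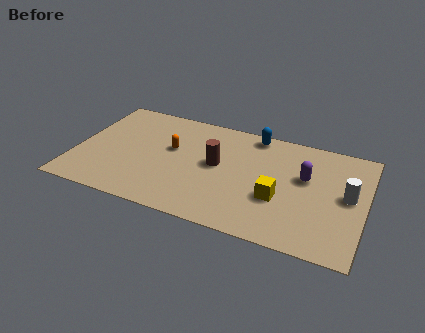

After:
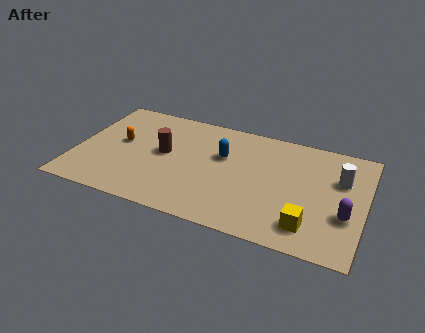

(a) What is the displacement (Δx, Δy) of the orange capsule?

(-2.4, -0.3)

From the two frames, the orange capsule sits at roughly (4.4, 4.5) before and (2.0, 4.2) after.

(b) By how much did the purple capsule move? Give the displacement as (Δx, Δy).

(2.0, -1.9)

The purple capsule started near (10.7, 4.6) and ended near (12.7, 2.7).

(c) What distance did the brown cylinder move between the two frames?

2.5

From (6.6, 4.1) to (4.1, 4.1), the brown cylinder covered √(2.5² + 0.0²) ≈ 2.5 units.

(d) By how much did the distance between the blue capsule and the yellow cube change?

+1.1

Before: roughly 4.3 units apart; after: 5.4. That's 1.1 units further apart.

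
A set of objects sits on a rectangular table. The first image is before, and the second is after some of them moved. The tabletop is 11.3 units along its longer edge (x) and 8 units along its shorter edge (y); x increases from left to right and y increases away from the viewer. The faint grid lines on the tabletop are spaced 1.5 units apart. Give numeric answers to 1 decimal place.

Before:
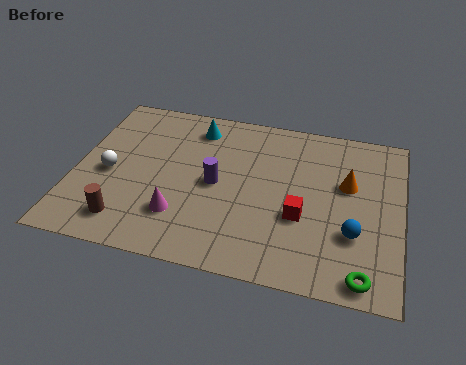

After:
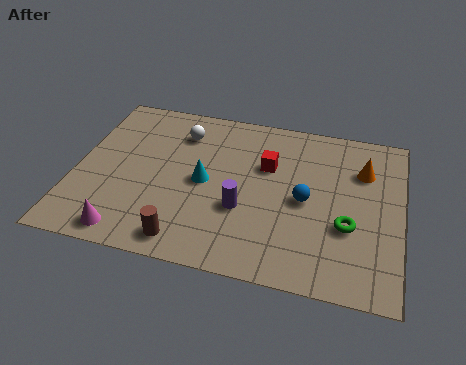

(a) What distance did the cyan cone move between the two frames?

2.7

The cyan cone was near (4.0, 6.6) before and (4.5, 3.9) after, so it travelled √(0.5² + 2.7²) ≈ 2.7 units.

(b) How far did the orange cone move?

0.9

From (9.4, 4.9) to (9.9, 5.7), the orange cone covered √(0.5² + 0.8²) ≈ 0.9 units.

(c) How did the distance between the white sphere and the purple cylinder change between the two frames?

+0.4

Before: roughly 3.7 units apart; after: 4.1. That's 0.4 units further apart.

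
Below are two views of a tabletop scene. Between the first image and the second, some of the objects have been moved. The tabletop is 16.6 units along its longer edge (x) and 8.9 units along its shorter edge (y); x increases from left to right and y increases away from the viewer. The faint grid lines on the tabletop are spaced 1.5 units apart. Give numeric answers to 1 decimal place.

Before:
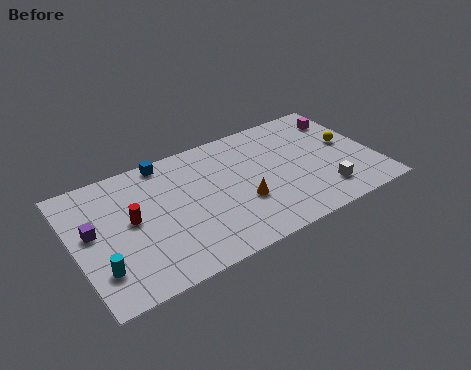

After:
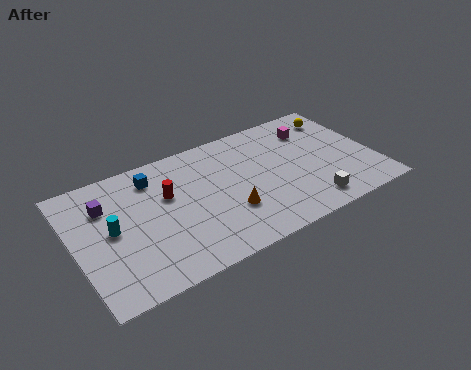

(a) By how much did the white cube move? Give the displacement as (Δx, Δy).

(-0.9, -0.5)

The white cube was at about (13.4, 1.9) and moved to about (12.5, 1.4).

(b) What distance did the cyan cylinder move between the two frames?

2.5

The cyan cylinder was near (1.1, 2.3) before and (2.0, 4.6) after, so it travelled √(0.9² + 2.3²) ≈ 2.5 units.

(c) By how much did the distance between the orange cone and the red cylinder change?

-2.1

They were about 6.1 units apart before and 4.0 after — 2.1 units closer together.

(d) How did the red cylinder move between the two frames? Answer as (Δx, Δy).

(2.1, 0.8)

The red cylinder started near (3.1, 4.8) and ended near (5.2, 5.6).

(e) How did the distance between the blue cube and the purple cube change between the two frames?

-2.6

They were about 5.4 units apart before and 2.8 after — 2.6 units closer together.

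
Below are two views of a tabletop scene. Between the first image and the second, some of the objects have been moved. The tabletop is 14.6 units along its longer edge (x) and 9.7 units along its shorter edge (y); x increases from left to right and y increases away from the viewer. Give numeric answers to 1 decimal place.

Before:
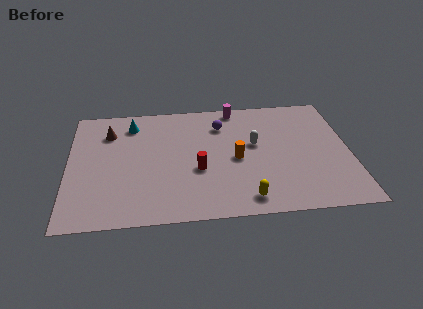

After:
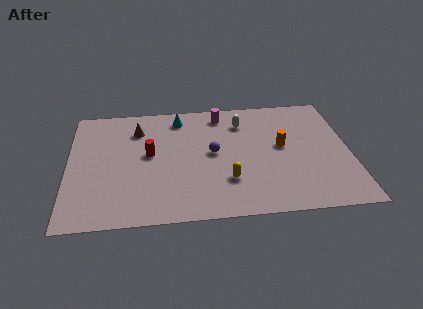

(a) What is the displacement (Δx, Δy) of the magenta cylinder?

(-0.8, -0.5)

The magenta cylinder was at about (8.8, 8.8) and moved to about (8.0, 8.3).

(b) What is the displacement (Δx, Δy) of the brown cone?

(1.5, 0.1)

The brown cone started near (2.1, 7.3) and ended near (3.6, 7.4).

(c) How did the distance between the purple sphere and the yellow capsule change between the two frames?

-3.8

Before: roughly 6.2 units apart; after: 2.4. That's 3.8 units closer together.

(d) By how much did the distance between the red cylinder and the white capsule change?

+1.9

The distance was about 3.5 in the first image and 5.4 in the second, so they moved 1.9 units further apart.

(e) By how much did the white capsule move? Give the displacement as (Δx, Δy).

(-0.6, 1.9)

From the two frames, the white capsule sits at roughly (9.7, 5.6) before and (9.1, 7.5) after.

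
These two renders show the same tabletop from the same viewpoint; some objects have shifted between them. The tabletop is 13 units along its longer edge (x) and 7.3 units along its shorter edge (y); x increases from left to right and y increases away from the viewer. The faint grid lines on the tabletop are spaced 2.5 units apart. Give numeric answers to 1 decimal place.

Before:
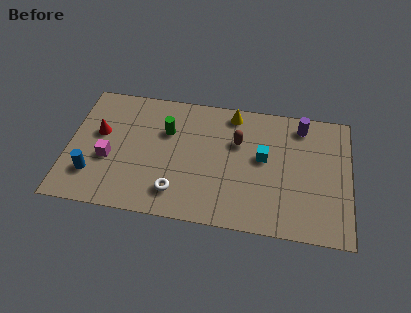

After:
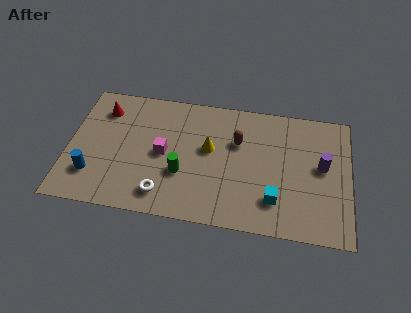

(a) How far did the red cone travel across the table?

1.4

From (1.4, 4.3) to (1.5, 5.7), the red cone covered √(0.1² + 1.4²) ≈ 1.4 units.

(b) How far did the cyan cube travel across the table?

2.4

The cyan cube moved from about (9.0, 4.1) to (9.6, 1.8), a distance of √(0.6² + 2.3²) ≈ 2.4.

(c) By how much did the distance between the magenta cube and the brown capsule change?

-2.6

The distance was about 6.2 in the first image and 3.6 in the second, so they moved 2.6 units closer together.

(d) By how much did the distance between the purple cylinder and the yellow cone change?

+2.0

The distance was about 3.2 in the first image and 5.2 in the second, so they moved 2.0 units further apart.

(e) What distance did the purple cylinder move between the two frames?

2.4

From (10.7, 6.2) to (11.7, 4.0), the purple cylinder covered √(1.0² + 2.2²) ≈ 2.4 units.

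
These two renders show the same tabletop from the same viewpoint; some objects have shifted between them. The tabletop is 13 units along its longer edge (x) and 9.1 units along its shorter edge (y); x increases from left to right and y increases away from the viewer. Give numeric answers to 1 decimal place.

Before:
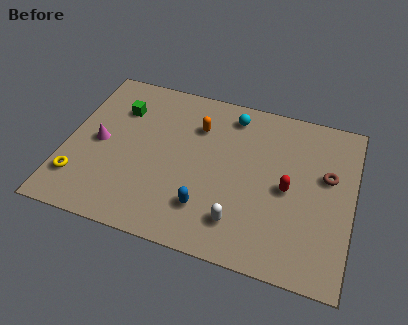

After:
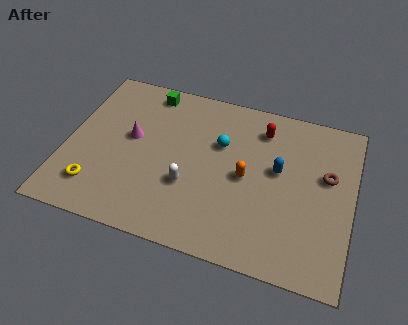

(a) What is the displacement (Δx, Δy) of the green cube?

(1.2, 1.4)

The green cube started near (2.2, 6.6) and ended near (3.4, 8.0).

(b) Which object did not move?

the brown torus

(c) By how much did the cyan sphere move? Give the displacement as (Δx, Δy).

(-0.4, -1.8)

From the two frames, the cyan sphere sits at roughly (7.3, 7.7) before and (6.9, 5.9) after.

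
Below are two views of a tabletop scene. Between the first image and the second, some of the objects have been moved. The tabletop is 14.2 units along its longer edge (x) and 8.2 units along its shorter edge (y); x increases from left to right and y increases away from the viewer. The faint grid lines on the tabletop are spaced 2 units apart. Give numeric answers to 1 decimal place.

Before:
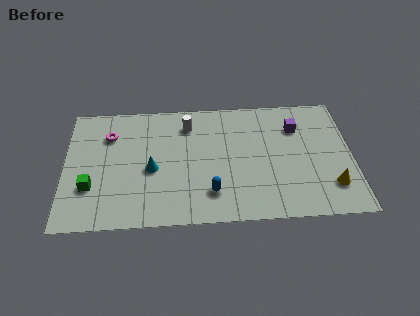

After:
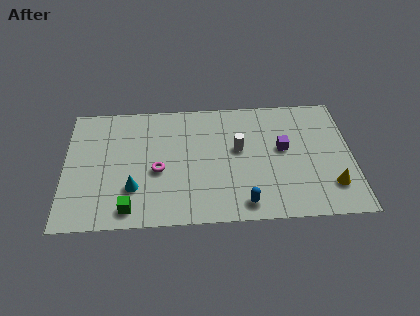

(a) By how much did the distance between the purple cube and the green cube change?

-2.4

The distance was about 10.8 in the first image and 8.4 in the second, so they moved 2.4 units closer together.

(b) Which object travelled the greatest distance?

the magenta torus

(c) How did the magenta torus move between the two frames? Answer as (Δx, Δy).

(2.4, -2.5)

The magenta torus was at about (2.2, 6.0) and moved to about (4.6, 3.5).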